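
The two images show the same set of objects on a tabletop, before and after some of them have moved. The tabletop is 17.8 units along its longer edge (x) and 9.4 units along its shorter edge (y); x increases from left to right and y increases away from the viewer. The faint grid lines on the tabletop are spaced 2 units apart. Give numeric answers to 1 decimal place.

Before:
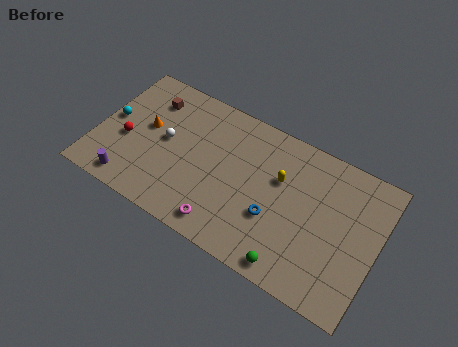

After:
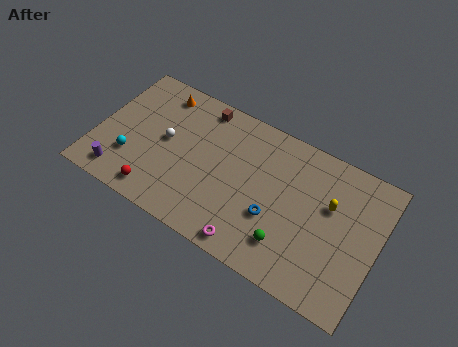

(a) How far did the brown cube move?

3.4

The brown cube moved from about (2.9, 7.3) to (6.1, 8.3), a distance of √(3.2² + 1.0²) ≈ 3.4.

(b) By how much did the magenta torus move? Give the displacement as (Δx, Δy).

(1.8, -0.3)

The magenta torus started near (8.6, 1.3) and ended near (10.4, 1.0).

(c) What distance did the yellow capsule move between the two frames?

3.2

The yellow capsule was near (11.5, 6.0) before and (14.7, 5.9) after, so it travelled √(3.2² + 0.1²) ≈ 3.2 units.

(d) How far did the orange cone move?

2.7

The orange cone was near (3.0, 5.3) before and (3.4, 8.0) after, so it travelled √(0.4² + 2.7²) ≈ 2.7 units.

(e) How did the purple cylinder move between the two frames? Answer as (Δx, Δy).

(-0.7, 0.2)

The purple cylinder was at about (2.6, 1.2) and moved to about (1.9, 1.4).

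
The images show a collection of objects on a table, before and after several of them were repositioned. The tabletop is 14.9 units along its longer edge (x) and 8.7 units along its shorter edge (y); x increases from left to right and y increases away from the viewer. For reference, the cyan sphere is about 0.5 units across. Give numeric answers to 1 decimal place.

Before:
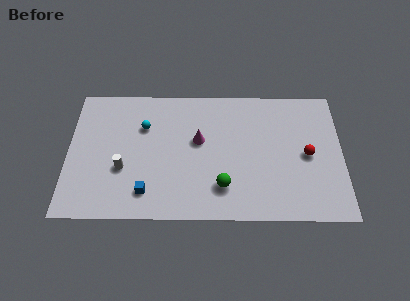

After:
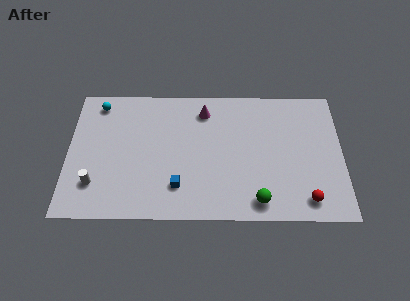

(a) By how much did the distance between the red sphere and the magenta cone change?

+2.0

The distance was about 6.0 in the first image and 8.0 in the second, so they moved 2.0 units further apart.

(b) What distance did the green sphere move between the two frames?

2.1

The green sphere was near (8.4, 2.1) before and (10.3, 1.2) after, so it travelled √(1.9² + 0.9²) ≈ 2.1 units.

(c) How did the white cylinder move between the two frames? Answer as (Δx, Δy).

(-1.5, -1.0)

From the two frames, the white cylinder sits at roughly (3.0, 3.2) before and (1.5, 2.2) after.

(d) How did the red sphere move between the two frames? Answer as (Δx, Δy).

(-0.1, -2.9)

The red sphere started near (13.0, 4.2) and ended near (12.9, 1.3).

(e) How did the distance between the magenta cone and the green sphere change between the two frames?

+3.3

The distance was about 3.3 in the first image and 6.6 in the second, so they moved 3.3 units further apart.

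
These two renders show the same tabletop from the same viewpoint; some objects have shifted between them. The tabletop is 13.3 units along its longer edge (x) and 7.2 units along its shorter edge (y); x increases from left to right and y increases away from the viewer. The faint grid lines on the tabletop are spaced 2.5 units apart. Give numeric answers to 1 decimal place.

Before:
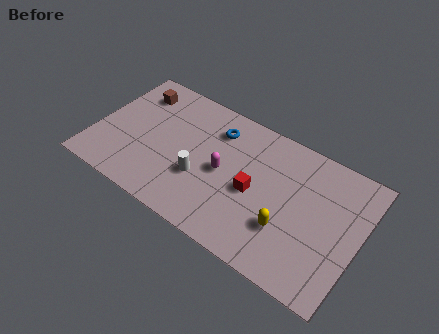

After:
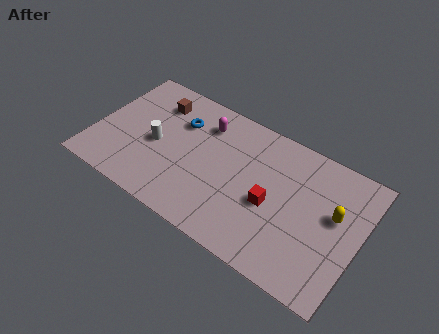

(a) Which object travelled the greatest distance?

the yellow capsule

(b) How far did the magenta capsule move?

2.5

The magenta capsule moved from about (6.5, 3.5) to (5.2, 5.6), a distance of √(1.3² + 2.1²) ≈ 2.5.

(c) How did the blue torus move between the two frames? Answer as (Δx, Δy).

(-1.8, -0.5)

From the two frames, the blue torus sits at roughly (5.8, 5.6) before and (4.0, 5.1) after.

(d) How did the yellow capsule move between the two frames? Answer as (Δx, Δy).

(2.1, 1.9)

The yellow capsule was at about (9.9, 2.3) and moved to about (12.0, 4.2).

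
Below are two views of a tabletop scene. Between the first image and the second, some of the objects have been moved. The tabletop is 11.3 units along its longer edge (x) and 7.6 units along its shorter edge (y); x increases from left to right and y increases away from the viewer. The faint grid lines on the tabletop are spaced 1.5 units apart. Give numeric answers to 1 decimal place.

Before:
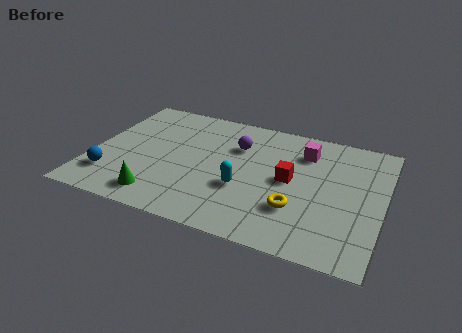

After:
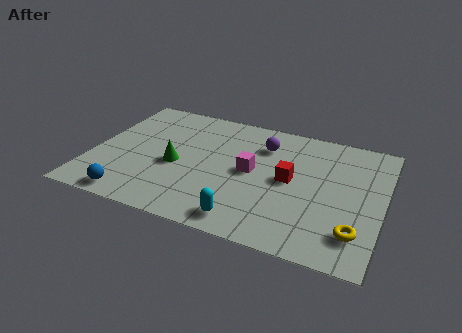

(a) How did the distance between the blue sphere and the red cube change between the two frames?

-0.5

Before: roughly 7.1 units apart; after: 6.6. That's 0.5 units closer together.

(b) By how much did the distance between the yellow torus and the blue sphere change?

+1.3

They were about 7.2 units apart before and 8.5 after — 1.3 units further apart.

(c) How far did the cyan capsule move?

1.8

From (6.0, 2.8) to (6.3, 1.0), the cyan capsule covered √(0.3² + 1.8²) ≈ 1.8 units.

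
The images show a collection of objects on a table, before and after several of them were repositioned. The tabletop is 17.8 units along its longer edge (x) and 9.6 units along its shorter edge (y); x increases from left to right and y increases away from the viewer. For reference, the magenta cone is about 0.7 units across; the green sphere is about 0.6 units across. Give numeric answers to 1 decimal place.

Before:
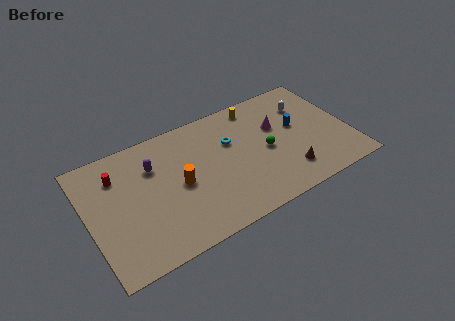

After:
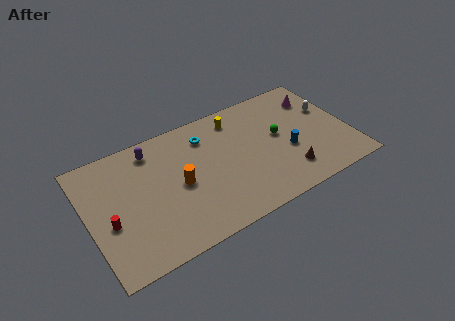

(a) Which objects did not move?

the brown cone and the orange cylinder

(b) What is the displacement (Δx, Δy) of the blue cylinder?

(-0.9, -1.7)

From the two frames, the blue cylinder sits at roughly (14.4, 5.5) before and (13.5, 3.8) after.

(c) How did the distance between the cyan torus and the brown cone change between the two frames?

+2.0

They were about 5.3 units apart before and 7.3 after — 2.0 units further apart.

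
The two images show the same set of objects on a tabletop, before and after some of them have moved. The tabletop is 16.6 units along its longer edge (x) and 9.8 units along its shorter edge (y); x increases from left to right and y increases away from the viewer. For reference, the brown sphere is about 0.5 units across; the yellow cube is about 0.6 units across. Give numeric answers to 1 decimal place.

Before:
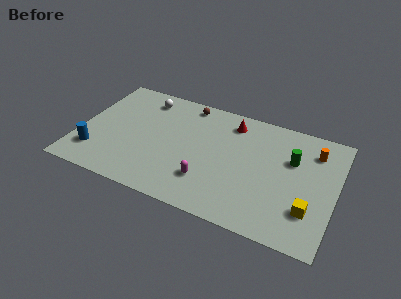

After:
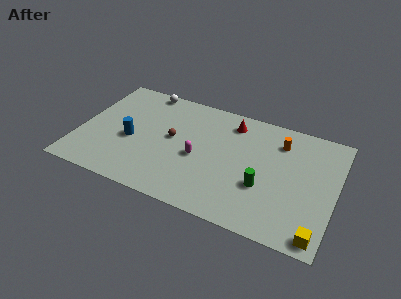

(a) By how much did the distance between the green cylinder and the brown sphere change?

-1.1

They were about 7.5 units apart before and 6.4 after — 1.1 units closer together.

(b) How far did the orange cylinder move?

2.2

The orange cylinder was near (15.0, 7.6) before and (12.8, 7.6) after, so it travelled √(2.2² + 0.0²) ≈ 2.2 units.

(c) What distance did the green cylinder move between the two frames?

3.3

The green cylinder moved from about (13.7, 6.4) to (12.1, 3.5), a distance of √(1.6² + 2.9²) ≈ 3.3.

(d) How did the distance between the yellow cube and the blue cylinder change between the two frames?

-1.0

Before: roughly 13.8 units apart; after: 12.8. That's 1.0 units closer together.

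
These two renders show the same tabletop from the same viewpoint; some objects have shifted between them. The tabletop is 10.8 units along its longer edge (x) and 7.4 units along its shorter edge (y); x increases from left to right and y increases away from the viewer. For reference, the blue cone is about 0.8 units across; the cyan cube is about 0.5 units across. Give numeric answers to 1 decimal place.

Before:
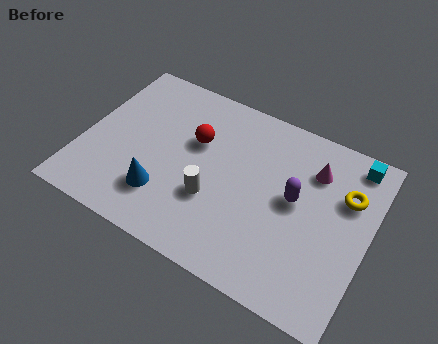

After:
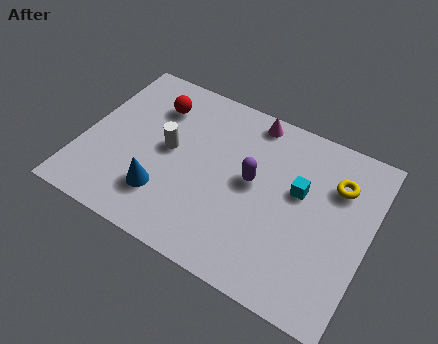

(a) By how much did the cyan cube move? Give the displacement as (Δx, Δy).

(-1.8, -2.1)

The cyan cube was at about (9.9, 6.5) and moved to about (8.1, 4.4).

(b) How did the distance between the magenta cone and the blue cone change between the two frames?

-0.9

The distance was about 6.3 in the first image and 5.4 in the second, so they moved 0.9 units closer together.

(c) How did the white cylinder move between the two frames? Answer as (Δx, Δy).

(-1.9, 1.3)

From the two frames, the white cylinder sits at roughly (5.1, 2.6) before and (3.2, 3.9) after.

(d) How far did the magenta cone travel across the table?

2.7

The magenta cone moved from about (8.5, 5.5) to (6.0, 6.6), a distance of √(2.5² + 1.1²) ≈ 2.7.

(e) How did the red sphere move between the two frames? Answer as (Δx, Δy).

(-1.7, 0.9)

The red sphere started near (4.1, 4.7) and ended near (2.4, 5.6).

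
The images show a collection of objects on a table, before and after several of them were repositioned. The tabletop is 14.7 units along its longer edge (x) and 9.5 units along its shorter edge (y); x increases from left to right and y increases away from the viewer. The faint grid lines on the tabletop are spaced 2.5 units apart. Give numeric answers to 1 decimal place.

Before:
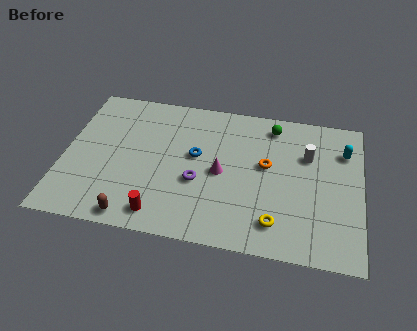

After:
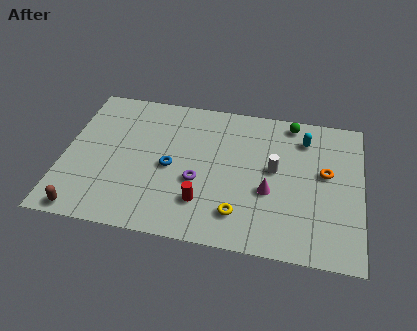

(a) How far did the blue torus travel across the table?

1.6

The blue torus moved from about (6.5, 5.4) to (5.3, 4.4), a distance of √(1.2² + 1.0²) ≈ 1.6.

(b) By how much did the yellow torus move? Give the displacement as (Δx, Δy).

(-1.8, 0.2)

The yellow torus was at about (10.6, 1.8) and moved to about (8.8, 2.0).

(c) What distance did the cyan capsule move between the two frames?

2.1

The cyan capsule was near (13.8, 7.0) before and (11.8, 7.5) after, so it travelled √(2.0² + 0.5²) ≈ 2.1 units.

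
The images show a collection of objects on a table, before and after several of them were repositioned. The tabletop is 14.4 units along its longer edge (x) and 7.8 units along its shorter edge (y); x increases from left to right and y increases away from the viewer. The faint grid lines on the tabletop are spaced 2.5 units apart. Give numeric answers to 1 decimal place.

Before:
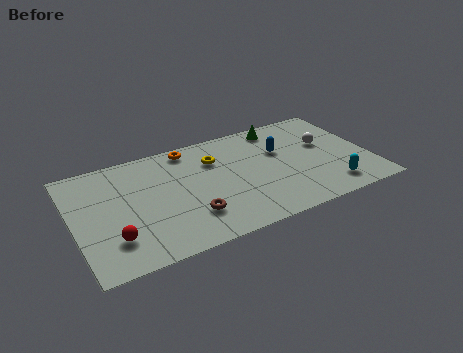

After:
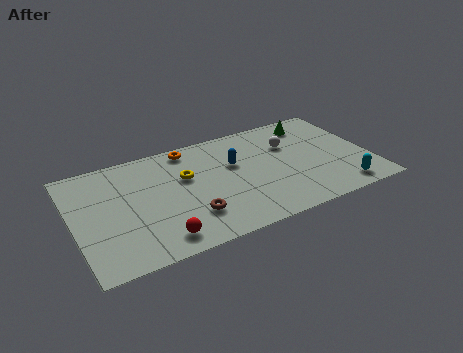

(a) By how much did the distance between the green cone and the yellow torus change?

+3.1

They were about 3.6 units apart before and 6.7 after — 3.1 units further apart.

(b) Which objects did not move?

the orange torus and the brown torus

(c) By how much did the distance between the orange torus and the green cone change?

+1.6

Before: roughly 4.5 units apart; after: 6.1. That's 1.6 units further apart.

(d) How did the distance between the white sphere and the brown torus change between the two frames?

-1.3

They were about 7.5 units apart before and 6.2 after — 1.3 units closer together.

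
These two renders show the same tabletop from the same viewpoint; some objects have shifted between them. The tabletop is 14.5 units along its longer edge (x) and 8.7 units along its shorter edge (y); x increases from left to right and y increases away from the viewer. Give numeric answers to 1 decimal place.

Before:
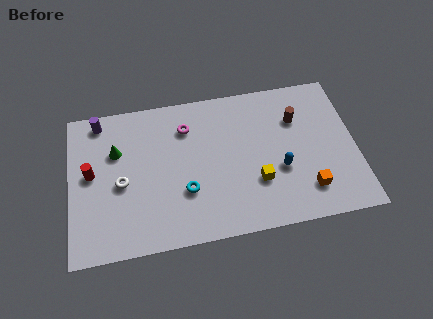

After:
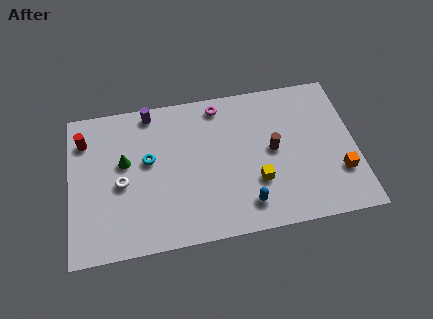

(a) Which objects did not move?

the yellow cube and the white torus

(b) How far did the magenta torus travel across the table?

2.0

The magenta torus moved from about (6.0, 6.6) to (7.7, 7.6), a distance of √(1.7² + 1.0²) ≈ 2.0.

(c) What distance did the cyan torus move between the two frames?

2.8

The cyan torus was near (5.8, 2.9) before and (4.0, 5.0) after, so it travelled √(1.8² + 2.1²) ≈ 2.8 units.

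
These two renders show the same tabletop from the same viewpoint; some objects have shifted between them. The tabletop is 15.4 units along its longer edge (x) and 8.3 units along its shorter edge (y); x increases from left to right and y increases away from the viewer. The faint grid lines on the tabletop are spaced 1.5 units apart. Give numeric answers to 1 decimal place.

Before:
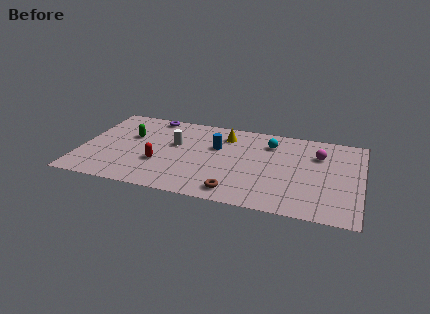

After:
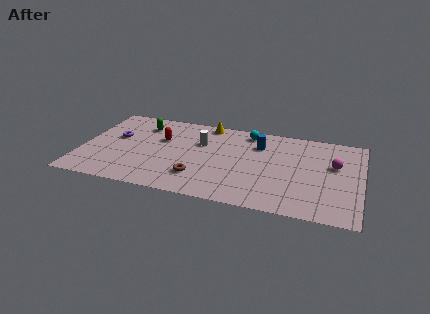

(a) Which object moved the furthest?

the purple torus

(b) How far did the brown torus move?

2.3

The brown torus was near (8.7, 1.2) before and (6.6, 2.1) after, so it travelled √(2.1² + 0.9²) ≈ 2.3 units.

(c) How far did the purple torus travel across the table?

3.2

The purple torus moved from about (3.6, 7.5) to (1.8, 4.9), a distance of √(1.8² + 2.6²) ≈ 3.2.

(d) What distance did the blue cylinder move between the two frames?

2.4

The blue cylinder was near (7.4, 5.3) before and (9.7, 6.1) after, so it travelled √(2.3² + 0.8²) ≈ 2.4 units.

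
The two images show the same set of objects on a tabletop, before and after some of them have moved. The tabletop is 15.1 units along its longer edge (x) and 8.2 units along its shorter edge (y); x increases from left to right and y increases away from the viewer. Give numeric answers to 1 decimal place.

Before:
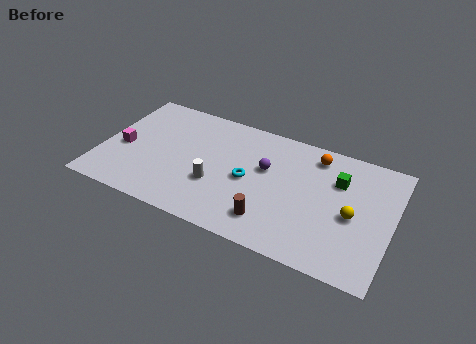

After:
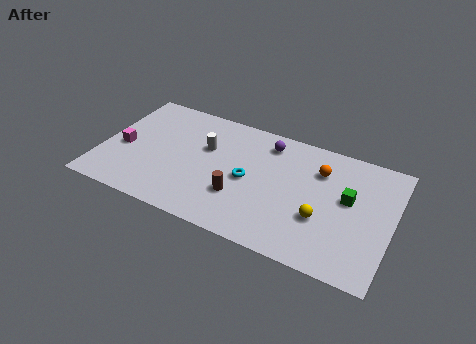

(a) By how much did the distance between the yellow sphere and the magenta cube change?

-1.5

The distance was about 12.0 in the first image and 10.5 in the second, so they moved 1.5 units closer together.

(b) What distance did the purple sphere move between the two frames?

1.8

The purple sphere moved from about (8.5, 5.0) to (8.4, 6.8), a distance of √(0.1² + 1.8²) ≈ 1.8.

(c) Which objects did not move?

the magenta cube and the cyan torus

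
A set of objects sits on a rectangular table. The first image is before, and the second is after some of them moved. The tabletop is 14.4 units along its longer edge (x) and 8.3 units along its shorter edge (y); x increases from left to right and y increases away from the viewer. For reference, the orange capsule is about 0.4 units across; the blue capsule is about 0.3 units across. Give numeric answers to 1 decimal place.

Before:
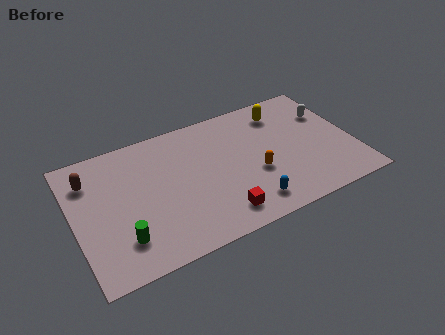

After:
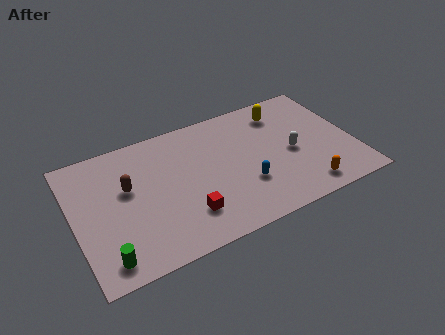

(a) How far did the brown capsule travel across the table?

2.2

The brown capsule moved from about (1.0, 6.3) to (2.8, 5.0), a distance of √(1.8² + 1.3²) ≈ 2.2.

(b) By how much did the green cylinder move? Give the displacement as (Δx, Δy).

(-0.9, -0.8)

The green cylinder was at about (2.2, 2.0) and moved to about (1.3, 1.2).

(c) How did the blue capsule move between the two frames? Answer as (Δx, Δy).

(0.0, 1.3)

The blue capsule was at about (8.6, 1.4) and moved to about (8.6, 2.7).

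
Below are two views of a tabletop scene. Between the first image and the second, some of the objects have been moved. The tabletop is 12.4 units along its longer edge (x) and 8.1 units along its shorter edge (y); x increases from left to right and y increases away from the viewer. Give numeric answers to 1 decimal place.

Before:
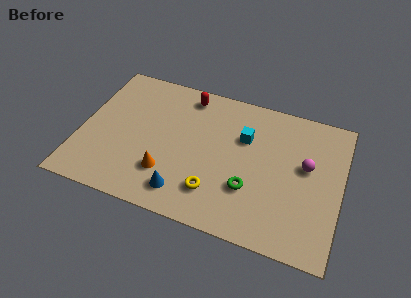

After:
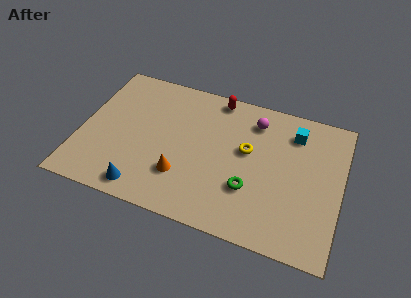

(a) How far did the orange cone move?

0.7

The orange cone was near (4.3, 2.2) before and (5.0, 2.3) after, so it travelled √(0.7² + 0.1²) ≈ 0.7 units.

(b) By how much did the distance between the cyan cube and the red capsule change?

+0.6

Before: roughly 3.3 units apart; after: 3.9. That's 0.6 units further apart.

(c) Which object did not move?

the green torus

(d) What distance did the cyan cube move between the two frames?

2.5

From (7.7, 5.4) to (10.0, 6.4), the cyan cube covered √(2.3² + 1.0²) ≈ 2.5 units.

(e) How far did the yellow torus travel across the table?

3.1

The yellow torus moved from about (6.6, 1.9) to (7.9, 4.7), a distance of √(1.3² + 2.8²) ≈ 3.1.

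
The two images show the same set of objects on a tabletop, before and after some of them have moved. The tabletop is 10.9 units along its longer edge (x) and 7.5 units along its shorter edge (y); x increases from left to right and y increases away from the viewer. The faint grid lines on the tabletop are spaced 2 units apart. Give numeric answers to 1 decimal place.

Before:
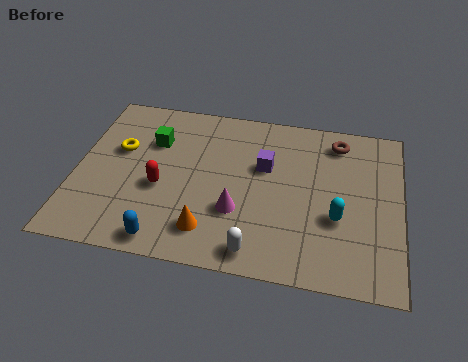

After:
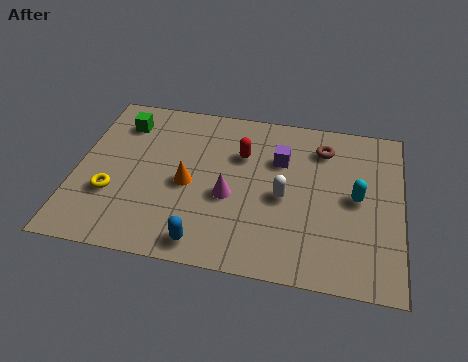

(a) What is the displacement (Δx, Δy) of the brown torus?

(-0.5, -0.4)

The brown torus was at about (8.7, 6.3) and moved to about (8.2, 5.9).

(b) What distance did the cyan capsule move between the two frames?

1.2

From (8.8, 2.8) to (9.4, 3.8), the cyan capsule covered √(0.6² + 1.0²) ≈ 1.2 units.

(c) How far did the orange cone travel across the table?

2.1

The orange cone was near (4.6, 1.5) before and (3.8, 3.4) after, so it travelled √(0.8² + 1.9²) ≈ 2.1 units.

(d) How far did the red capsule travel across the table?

3.3

The red capsule moved from about (2.9, 3.1) to (5.5, 5.1), a distance of √(2.6² + 2.0²) ≈ 3.3.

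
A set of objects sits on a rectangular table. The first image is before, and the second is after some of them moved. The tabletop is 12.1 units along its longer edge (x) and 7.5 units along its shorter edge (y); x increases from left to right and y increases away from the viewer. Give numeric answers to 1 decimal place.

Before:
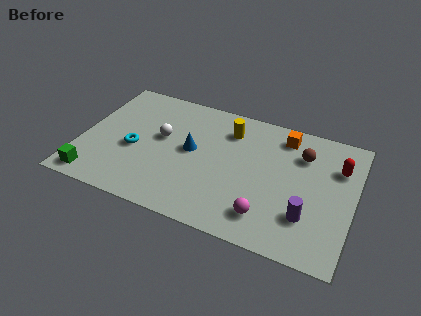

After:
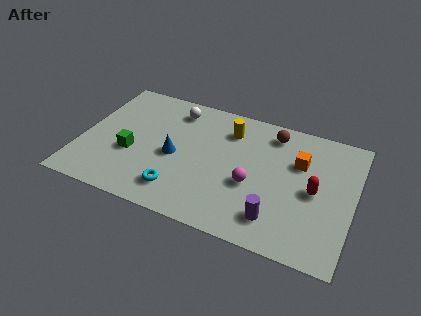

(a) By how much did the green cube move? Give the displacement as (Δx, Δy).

(1.4, 2.0)

The green cube was at about (0.9, 0.9) and moved to about (2.3, 2.9).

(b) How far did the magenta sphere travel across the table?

1.7

The magenta sphere moved from about (8.5, 1.5) to (7.7, 3.0), a distance of √(0.8² + 1.5²) ≈ 1.7.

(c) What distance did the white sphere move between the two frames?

1.9

The white sphere moved from about (3.5, 4.3) to (3.9, 6.2), a distance of √(0.4² + 1.9²) ≈ 1.9.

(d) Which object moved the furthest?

the cyan torus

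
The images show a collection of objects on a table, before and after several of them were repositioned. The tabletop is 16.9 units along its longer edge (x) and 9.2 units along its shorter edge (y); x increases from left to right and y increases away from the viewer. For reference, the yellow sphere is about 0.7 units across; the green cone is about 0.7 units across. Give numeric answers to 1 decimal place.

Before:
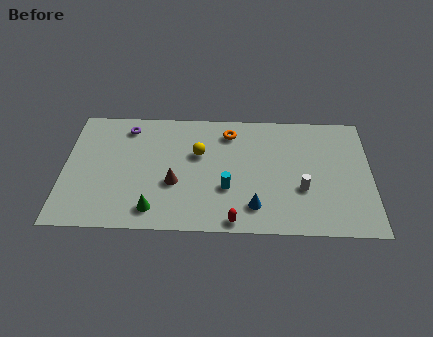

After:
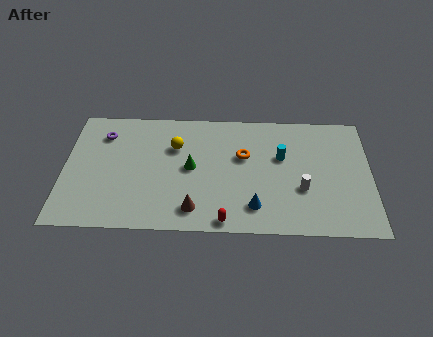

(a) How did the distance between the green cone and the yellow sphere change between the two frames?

-3.1

Before: roughly 4.9 units apart; after: 1.8. That's 3.1 units closer together.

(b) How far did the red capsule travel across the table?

0.5

The red capsule was near (9.4, 0.8) before and (8.9, 0.8) after, so it travelled √(0.5² + 0.0²) ≈ 0.5 units.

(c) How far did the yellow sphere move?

1.4

The yellow sphere moved from about (7.4, 5.8) to (6.1, 6.3), a distance of √(1.3² + 0.5²) ≈ 1.4.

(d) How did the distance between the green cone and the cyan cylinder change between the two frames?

+0.8

They were about 4.3 units apart before and 5.1 after — 0.8 units further apart.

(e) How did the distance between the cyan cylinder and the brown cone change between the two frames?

+3.4

They were about 2.9 units apart before and 6.3 after — 3.4 units further apart.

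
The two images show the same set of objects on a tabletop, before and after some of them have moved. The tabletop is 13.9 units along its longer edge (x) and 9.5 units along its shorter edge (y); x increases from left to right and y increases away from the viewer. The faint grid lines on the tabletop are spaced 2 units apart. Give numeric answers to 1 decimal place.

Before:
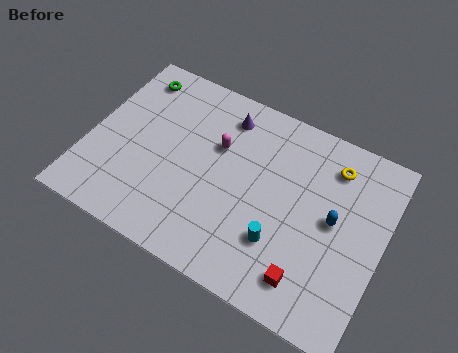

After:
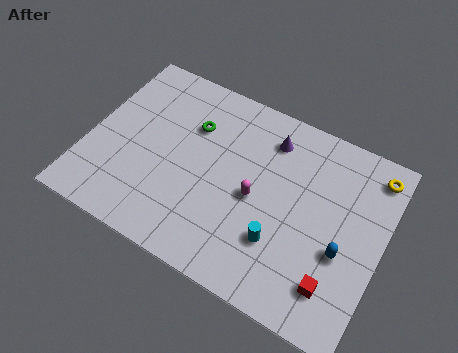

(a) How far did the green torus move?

3.4

The green torus was near (1.5, 8.0) before and (4.6, 6.6) after, so it travelled √(3.1² + 1.4²) ≈ 3.4 units.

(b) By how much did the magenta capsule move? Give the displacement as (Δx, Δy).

(2.1, -1.7)

The magenta capsule was at about (5.9, 6.1) and moved to about (8.0, 4.4).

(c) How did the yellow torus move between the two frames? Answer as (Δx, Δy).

(1.9, 0.5)

From the two frames, the yellow torus sits at roughly (11.2, 7.6) before and (13.1, 8.1) after.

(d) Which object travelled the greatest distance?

the green torus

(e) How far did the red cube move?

1.2

The red cube moved from about (10.9, 1.7) to (12.1, 2.0), a distance of √(1.2² + 0.3²) ≈ 1.2.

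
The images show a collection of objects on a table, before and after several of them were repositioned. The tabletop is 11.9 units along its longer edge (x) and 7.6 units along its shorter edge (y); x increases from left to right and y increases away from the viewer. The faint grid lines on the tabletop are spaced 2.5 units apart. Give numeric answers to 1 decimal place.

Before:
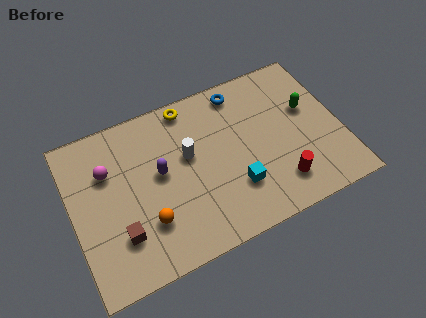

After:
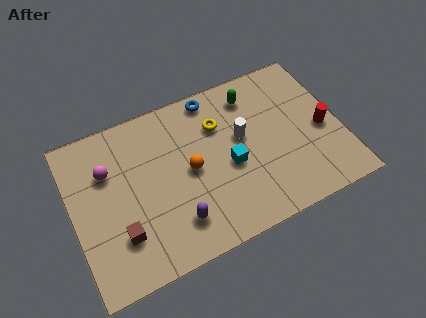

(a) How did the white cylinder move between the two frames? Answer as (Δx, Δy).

(2.4, -0.1)

The white cylinder started near (5.2, 4.5) and ended near (7.6, 4.4).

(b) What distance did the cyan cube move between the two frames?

1.1

The cyan cube moved from about (7.0, 2.2) to (6.9, 3.3), a distance of √(0.1² + 1.1²) ≈ 1.1.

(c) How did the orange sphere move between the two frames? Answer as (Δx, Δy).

(2.1, 1.6)

The orange sphere started near (3.1, 2.2) and ended near (5.2, 3.8).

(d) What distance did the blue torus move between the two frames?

1.2

From (7.8, 6.6) to (6.6, 6.8), the blue torus covered √(1.2² + 0.2²) ≈ 1.2 units.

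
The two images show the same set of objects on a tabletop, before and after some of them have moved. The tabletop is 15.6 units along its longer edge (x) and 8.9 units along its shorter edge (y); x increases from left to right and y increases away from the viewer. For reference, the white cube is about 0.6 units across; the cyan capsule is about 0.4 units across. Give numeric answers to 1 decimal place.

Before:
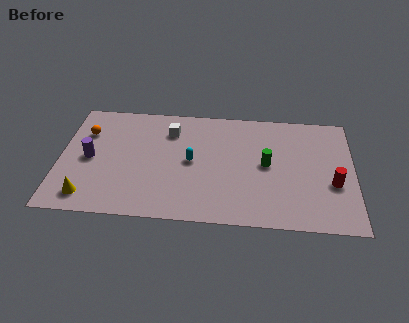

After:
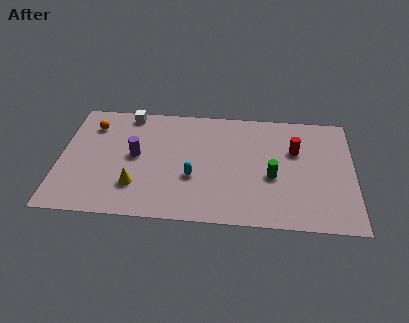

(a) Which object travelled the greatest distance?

the red cylinder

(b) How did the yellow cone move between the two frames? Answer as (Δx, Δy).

(2.5, 1.0)

The yellow cone started near (1.6, 1.4) and ended near (4.1, 2.4).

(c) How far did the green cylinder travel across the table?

0.9

The green cylinder moved from about (11.0, 4.6) to (11.3, 3.7), a distance of √(0.3² + 0.9²) ≈ 0.9.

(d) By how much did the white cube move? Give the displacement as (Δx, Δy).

(-2.3, 1.2)

From the two frames, the white cube sits at roughly (5.8, 6.8) before and (3.5, 8.0) after.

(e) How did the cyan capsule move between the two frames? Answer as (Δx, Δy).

(0.1, -1.2)

The cyan capsule started near (7.0, 4.5) and ended near (7.1, 3.3).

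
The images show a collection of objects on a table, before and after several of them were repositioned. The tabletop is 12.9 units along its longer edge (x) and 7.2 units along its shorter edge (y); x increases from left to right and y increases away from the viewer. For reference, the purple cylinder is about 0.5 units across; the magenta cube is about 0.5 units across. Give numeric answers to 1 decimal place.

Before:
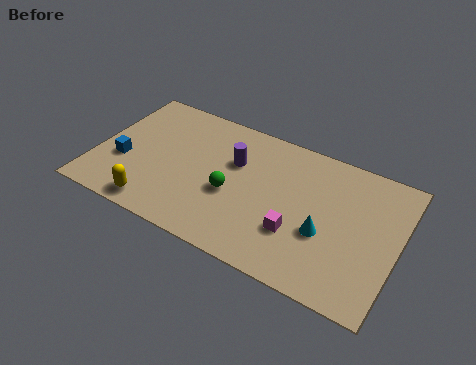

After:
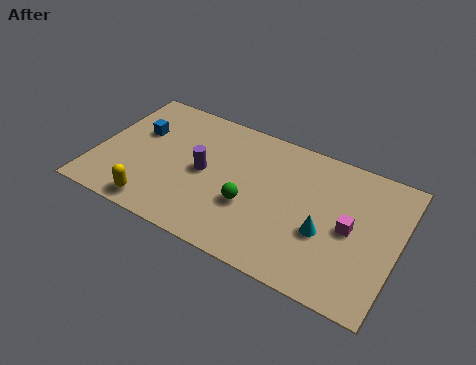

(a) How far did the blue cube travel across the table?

1.9

The blue cube was near (1.2, 2.7) before and (1.6, 4.6) after, so it travelled √(0.4² + 1.9²) ≈ 1.9 units.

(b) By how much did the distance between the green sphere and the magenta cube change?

+1.3

They were about 3.0 units apart before and 4.3 after — 1.3 units further apart.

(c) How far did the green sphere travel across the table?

0.9

The green sphere was near (5.9, 3.0) before and (6.7, 2.7) after, so it travelled √(0.8² + 0.3²) ≈ 0.9 units.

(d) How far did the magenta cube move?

2.4

From (8.8, 2.3) to (10.9, 3.5), the magenta cube covered √(2.1² + 1.2²) ≈ 2.4 units.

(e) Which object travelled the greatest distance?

the magenta cube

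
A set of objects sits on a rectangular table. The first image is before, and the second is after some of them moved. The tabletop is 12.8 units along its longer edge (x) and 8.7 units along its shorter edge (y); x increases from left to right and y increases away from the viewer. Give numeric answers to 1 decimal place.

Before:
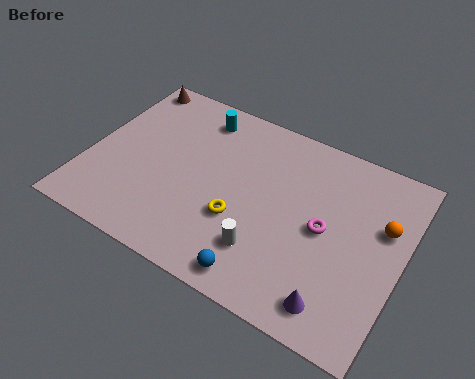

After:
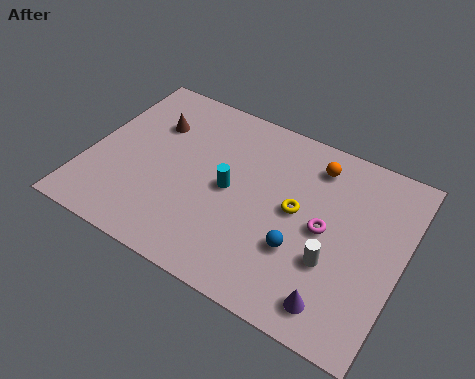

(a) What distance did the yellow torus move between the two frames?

2.6

The yellow torus was near (6.4, 3.1) before and (8.5, 4.6) after, so it travelled √(2.1² + 1.5²) ≈ 2.6 units.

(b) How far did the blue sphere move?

2.3

The blue sphere moved from about (7.6, 1.0) to (8.9, 2.9), a distance of √(1.3² + 1.9²) ≈ 2.3.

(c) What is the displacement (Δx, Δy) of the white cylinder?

(2.6, 0.8)

The white cylinder started near (7.6, 2.2) and ended near (10.2, 3.0).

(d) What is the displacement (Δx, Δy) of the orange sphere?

(-3.0, 1.6)

The orange sphere was at about (11.9, 5.5) and moved to about (8.9, 7.1).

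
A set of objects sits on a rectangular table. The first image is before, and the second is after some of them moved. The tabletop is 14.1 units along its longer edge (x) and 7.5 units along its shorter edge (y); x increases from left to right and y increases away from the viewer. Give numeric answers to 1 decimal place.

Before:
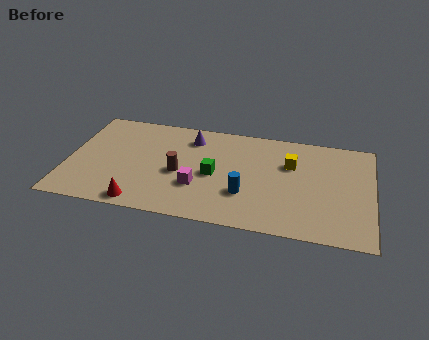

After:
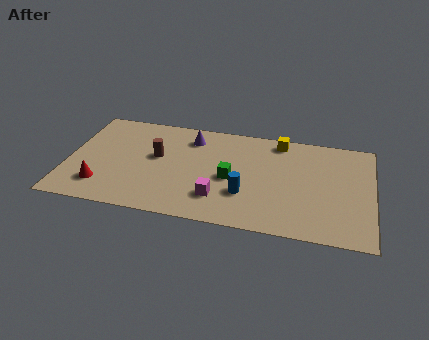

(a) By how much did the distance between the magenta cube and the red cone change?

+2.4

The distance was about 3.0 in the first image and 5.4 in the second, so they moved 2.4 units further apart.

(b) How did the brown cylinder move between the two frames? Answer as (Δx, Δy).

(-1.1, 1.0)

The brown cylinder was at about (5.2, 3.3) and moved to about (4.1, 4.3).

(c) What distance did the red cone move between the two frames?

2.1

The red cone was near (3.6, 0.8) before and (1.7, 1.7) after, so it travelled √(1.9² + 0.9²) ≈ 2.1 units.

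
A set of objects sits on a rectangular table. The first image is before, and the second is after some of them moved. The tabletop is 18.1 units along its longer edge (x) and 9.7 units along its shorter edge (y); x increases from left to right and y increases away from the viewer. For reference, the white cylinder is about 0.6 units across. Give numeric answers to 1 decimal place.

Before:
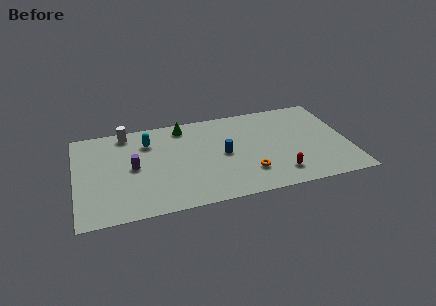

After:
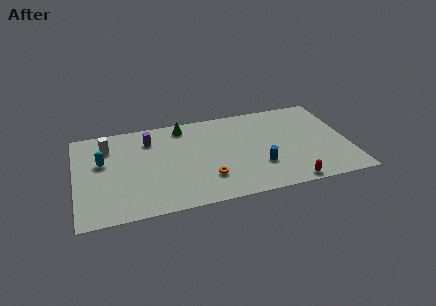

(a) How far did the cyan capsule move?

3.4

The cyan capsule was near (4.9, 7.3) before and (1.8, 5.9) after, so it travelled √(3.1² + 1.4²) ≈ 3.4 units.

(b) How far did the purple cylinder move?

2.9

From (3.8, 4.9) to (5.0, 7.5), the purple cylinder covered √(1.2² + 2.6²) ≈ 2.9 units.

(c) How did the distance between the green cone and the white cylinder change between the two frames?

+1.4

The distance was about 3.8 in the first image and 5.2 in the second, so they moved 1.4 units further apart.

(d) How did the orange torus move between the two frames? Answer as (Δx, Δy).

(-2.7, 0.1)

The orange torus was at about (11.3, 2.5) and moved to about (8.6, 2.6).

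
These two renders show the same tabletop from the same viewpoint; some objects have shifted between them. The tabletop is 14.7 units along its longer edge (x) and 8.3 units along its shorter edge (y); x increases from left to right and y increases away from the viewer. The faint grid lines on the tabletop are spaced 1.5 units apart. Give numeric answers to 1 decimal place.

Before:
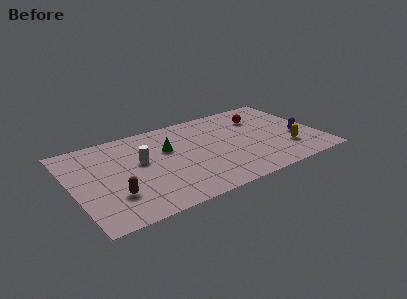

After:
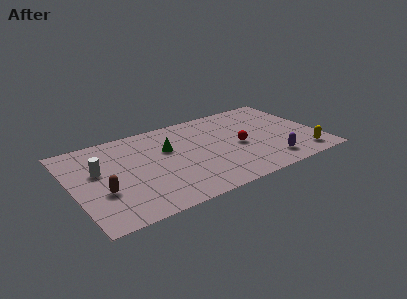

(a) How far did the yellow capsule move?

1.3

From (12.6, 2.3) to (13.4, 1.3), the yellow capsule covered √(0.8² + 1.0²) ≈ 1.3 units.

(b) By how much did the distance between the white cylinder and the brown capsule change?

-1.1

They were about 3.1 units apart before and 2.0 after — 1.1 units closer together.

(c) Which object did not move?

the green cone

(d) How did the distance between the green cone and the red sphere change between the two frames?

-1.5

The distance was about 5.9 in the first image and 4.4 in the second, so they moved 1.5 units closer together.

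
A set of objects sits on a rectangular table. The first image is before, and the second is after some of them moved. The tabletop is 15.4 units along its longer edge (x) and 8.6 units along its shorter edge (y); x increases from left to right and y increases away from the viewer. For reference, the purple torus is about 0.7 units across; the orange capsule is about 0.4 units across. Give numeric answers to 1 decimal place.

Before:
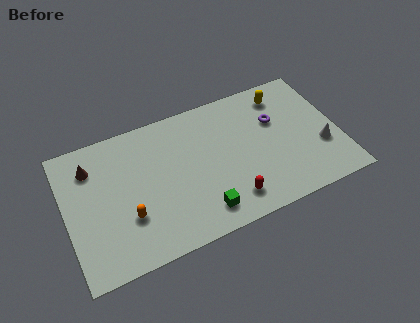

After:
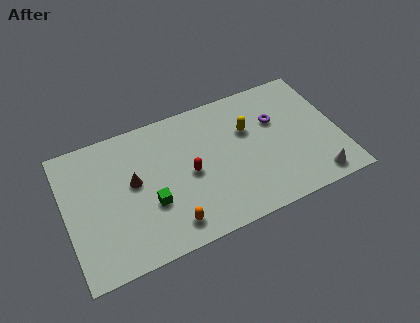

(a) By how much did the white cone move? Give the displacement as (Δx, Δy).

(-0.6, -1.9)

The white cone was at about (14.3, 3.0) and moved to about (13.7, 1.1).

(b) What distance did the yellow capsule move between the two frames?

2.7

From (12.6, 7.1) to (10.4, 5.6), the yellow capsule covered √(2.2² + 1.5²) ≈ 2.7 units.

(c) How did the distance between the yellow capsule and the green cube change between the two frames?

-1.4

Before: roughly 7.7 units apart; after: 6.3. That's 1.4 units closer together.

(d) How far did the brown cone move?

2.8

From (1.6, 6.6) to (3.8, 4.8), the brown cone covered √(2.2² + 1.8²) ≈ 2.8 units.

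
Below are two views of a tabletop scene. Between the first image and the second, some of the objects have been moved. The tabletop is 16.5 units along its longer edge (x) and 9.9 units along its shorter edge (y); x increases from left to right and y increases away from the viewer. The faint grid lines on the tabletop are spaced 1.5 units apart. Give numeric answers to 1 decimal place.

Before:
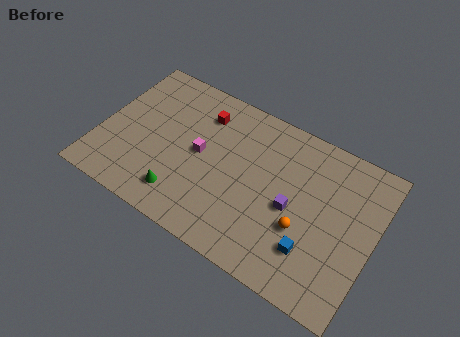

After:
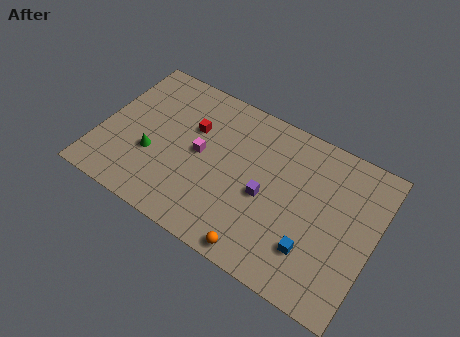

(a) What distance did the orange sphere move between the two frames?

3.5

The orange sphere moved from about (12.5, 3.6) to (10.3, 0.9), a distance of √(2.2² + 2.7²) ≈ 3.5.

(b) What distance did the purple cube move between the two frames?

1.6

The purple cube was near (11.7, 4.5) before and (10.1, 4.4) after, so it travelled √(1.6² + 0.1²) ≈ 1.6 units.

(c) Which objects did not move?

the magenta cube and the blue cube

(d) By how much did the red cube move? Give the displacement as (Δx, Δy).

(-0.4, -1.2)

From the two frames, the red cube sits at roughly (5.7, 7.7) before and (5.3, 6.5) after.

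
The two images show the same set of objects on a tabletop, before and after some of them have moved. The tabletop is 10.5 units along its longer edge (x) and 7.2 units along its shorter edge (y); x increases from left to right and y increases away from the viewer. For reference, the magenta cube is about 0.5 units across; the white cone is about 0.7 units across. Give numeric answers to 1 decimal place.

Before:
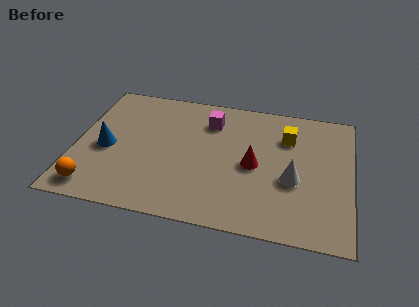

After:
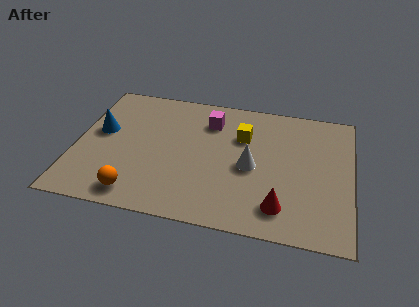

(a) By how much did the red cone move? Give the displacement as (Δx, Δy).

(1.1, -2.0)

From the two frames, the red cone sits at roughly (6.8, 3.4) before and (7.9, 1.4) after.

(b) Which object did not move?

the magenta cube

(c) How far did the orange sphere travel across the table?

1.6

The orange sphere moved from about (0.9, 1.0) to (2.5, 1.0), a distance of √(1.6² + 0.0²) ≈ 1.6.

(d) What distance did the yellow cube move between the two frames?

1.7

The yellow cube was near (8.0, 5.2) before and (6.3, 4.9) after, so it travelled √(1.7² + 0.3²) ≈ 1.7 units.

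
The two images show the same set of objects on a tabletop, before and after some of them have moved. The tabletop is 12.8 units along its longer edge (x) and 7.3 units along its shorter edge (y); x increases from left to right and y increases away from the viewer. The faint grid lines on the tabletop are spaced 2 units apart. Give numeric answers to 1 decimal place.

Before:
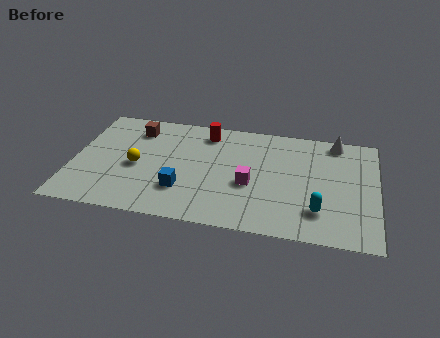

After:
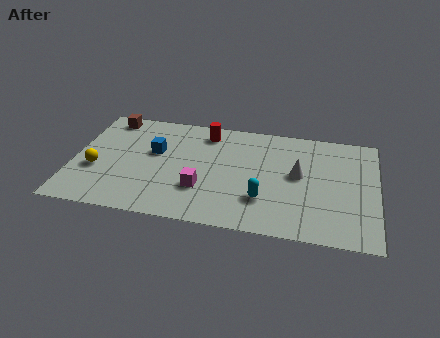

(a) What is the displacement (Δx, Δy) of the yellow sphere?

(-1.7, -0.5)

The yellow sphere started near (2.7, 3.3) and ended near (1.0, 2.8).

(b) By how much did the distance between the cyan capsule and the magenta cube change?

-0.5

Before: roughly 3.1 units apart; after: 2.6. That's 0.5 units closer together.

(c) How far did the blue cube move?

2.6

The blue cube moved from about (4.7, 2.1) to (3.4, 4.4), a distance of √(1.3² + 2.3²) ≈ 2.6.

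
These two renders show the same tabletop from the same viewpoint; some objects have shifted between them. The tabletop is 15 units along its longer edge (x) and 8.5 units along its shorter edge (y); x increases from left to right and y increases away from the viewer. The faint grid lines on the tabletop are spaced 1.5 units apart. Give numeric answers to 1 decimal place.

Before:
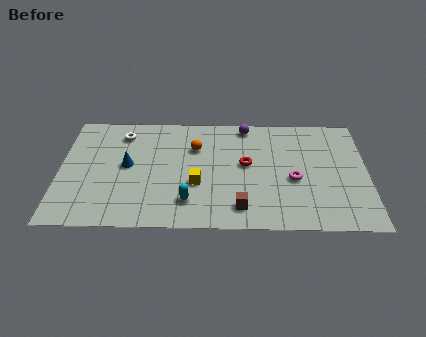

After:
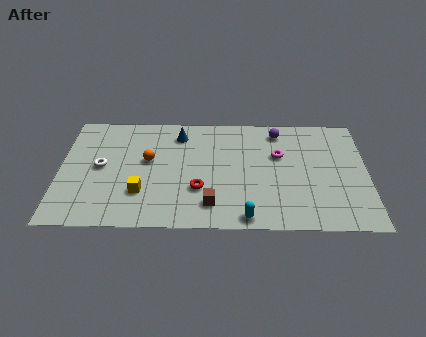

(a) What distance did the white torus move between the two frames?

2.7

From (3.0, 6.9) to (2.0, 4.4), the white torus covered √(1.0² + 2.5²) ≈ 2.7 units.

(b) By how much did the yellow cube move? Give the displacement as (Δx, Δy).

(-2.7, -0.7)

The yellow cube started near (6.7, 3.2) and ended near (4.0, 2.5).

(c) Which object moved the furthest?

the blue cone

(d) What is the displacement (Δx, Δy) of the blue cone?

(2.5, 2.4)

The blue cone started near (3.3, 4.5) and ended near (5.8, 6.9).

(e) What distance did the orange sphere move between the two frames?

2.5

From (6.6, 5.9) to (4.3, 4.9), the orange sphere covered √(2.3² + 1.0²) ≈ 2.5 units.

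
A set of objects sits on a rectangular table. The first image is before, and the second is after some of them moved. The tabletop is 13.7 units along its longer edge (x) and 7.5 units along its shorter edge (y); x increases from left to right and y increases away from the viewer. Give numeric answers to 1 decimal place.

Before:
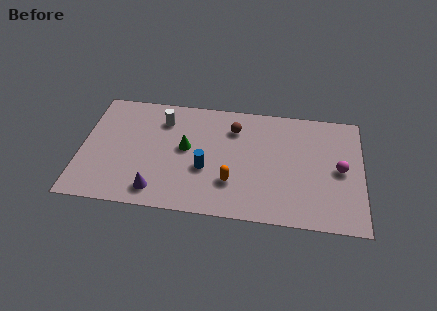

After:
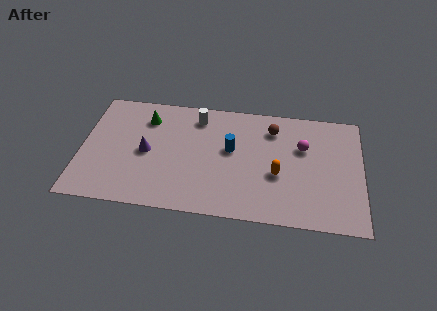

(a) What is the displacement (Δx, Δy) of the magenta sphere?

(-1.8, 1.2)

The magenta sphere was at about (12.6, 3.7) and moved to about (10.8, 4.9).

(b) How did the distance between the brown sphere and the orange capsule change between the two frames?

-0.6

The distance was about 3.5 in the first image and 2.9 in the second, so they moved 0.6 units closer together.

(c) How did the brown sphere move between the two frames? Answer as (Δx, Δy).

(1.9, 0.2)

From the two frames, the brown sphere sits at roughly (7.4, 5.7) before and (9.3, 5.9) after.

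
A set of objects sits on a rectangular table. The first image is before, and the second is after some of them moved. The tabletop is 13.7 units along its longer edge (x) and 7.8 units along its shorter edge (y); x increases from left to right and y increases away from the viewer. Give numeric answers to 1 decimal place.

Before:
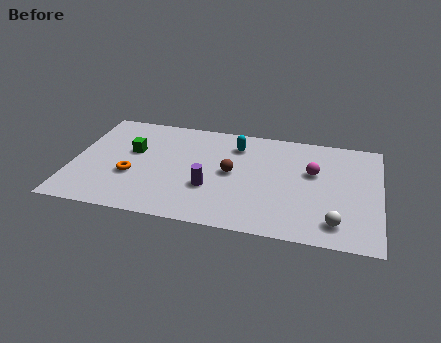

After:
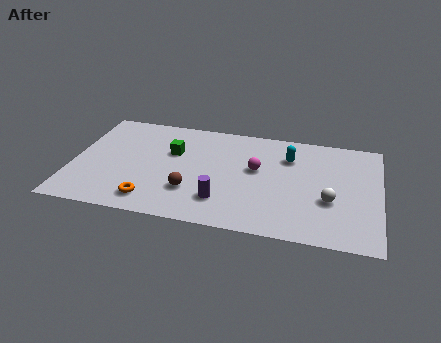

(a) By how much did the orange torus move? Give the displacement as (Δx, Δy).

(1.0, -1.6)

From the two frames, the orange torus sits at roughly (2.7, 2.9) before and (3.7, 1.3) after.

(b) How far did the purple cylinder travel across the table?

1.0

The purple cylinder moved from about (6.2, 2.7) to (6.8, 1.9), a distance of √(0.6² + 0.8²) ≈ 1.0.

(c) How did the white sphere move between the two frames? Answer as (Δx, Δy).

(-0.3, 1.5)

The white sphere was at about (11.8, 1.4) and moved to about (11.5, 2.9).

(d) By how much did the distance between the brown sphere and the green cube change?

-1.7

They were about 4.6 units apart before and 2.9 after — 1.7 units closer together.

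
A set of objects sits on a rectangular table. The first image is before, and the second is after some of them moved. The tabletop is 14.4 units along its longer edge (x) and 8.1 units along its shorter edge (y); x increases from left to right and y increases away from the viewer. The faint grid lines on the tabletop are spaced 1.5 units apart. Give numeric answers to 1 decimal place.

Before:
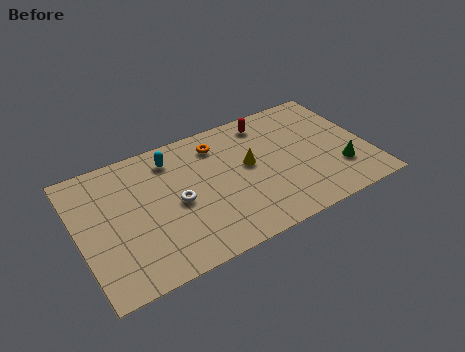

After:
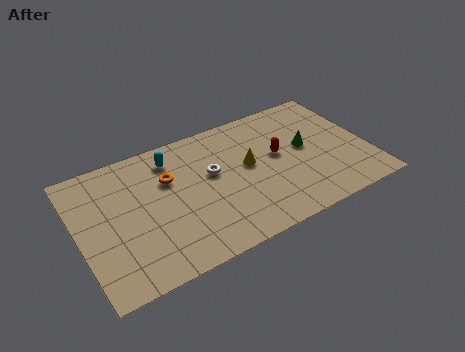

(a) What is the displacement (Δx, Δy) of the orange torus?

(-2.6, -1.1)

From the two frames, the orange torus sits at roughly (7.2, 6.5) before and (4.6, 5.4) after.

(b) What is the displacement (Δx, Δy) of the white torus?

(1.9, 1.0)

From the two frames, the white torus sits at roughly (4.8, 3.8) before and (6.7, 4.8) after.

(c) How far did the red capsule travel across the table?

2.4

The red capsule was near (9.8, 6.9) before and (10.0, 4.5) after, so it travelled √(0.2² + 2.4²) ≈ 2.4 units.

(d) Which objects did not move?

the yellow cone and the cyan capsule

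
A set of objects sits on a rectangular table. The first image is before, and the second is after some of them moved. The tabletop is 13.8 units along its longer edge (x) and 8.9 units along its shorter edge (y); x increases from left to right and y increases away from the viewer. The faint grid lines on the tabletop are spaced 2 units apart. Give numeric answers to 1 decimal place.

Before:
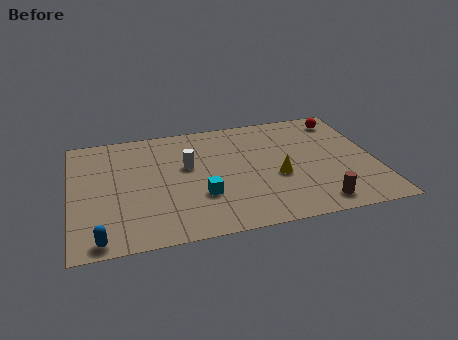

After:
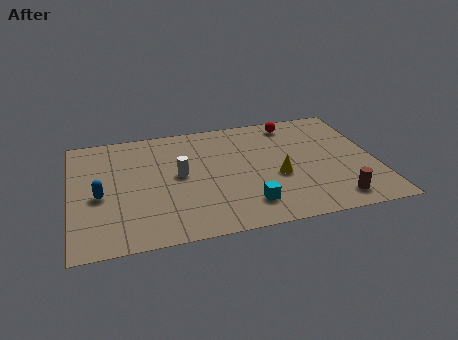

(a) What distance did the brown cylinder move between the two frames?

0.8

The brown cylinder was near (10.9, 1.2) before and (11.7, 1.3) after, so it travelled √(0.8² + 0.1²) ≈ 0.8 units.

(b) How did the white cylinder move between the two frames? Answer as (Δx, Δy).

(-0.4, -0.6)

The white cylinder started near (5.3, 5.3) and ended near (4.9, 4.7).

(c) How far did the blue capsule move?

3.1

The blue capsule moved from about (1.2, 0.8) to (1.3, 3.9), a distance of √(0.1² + 3.1²) ≈ 3.1.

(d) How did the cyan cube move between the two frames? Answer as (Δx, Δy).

(2.0, -1.1)

From the two frames, the cyan cube sits at roughly (5.8, 2.9) before and (7.8, 1.8) after.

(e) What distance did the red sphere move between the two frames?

2.3

The red sphere moved from about (12.6, 7.5) to (10.3, 7.7), a distance of √(2.3² + 0.2²) ≈ 2.3.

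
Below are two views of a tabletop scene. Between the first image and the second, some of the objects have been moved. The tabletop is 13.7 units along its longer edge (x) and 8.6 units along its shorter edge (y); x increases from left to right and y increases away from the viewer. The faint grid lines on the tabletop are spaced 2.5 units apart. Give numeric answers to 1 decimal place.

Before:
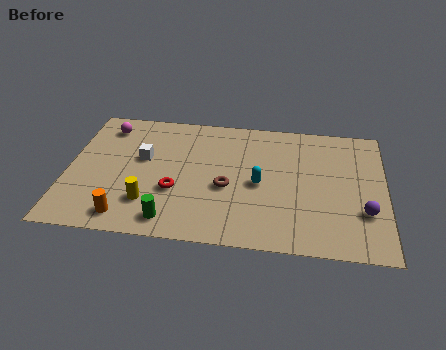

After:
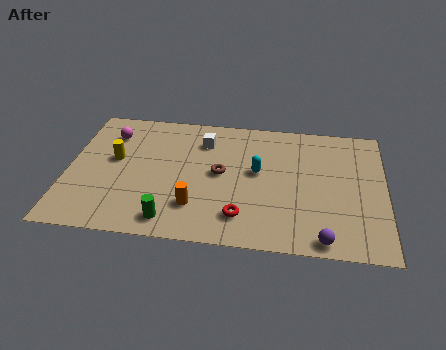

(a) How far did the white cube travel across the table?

3.0

The white cube moved from about (3.2, 5.1) to (5.8, 6.6), a distance of √(2.6² + 1.5²) ≈ 3.0.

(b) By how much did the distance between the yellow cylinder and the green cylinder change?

+3.1

Before: roughly 1.4 units apart; after: 4.5. That's 3.1 units further apart.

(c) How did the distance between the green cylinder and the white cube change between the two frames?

+1.4

Before: roughly 4.1 units apart; after: 5.5. That's 1.4 units further apart.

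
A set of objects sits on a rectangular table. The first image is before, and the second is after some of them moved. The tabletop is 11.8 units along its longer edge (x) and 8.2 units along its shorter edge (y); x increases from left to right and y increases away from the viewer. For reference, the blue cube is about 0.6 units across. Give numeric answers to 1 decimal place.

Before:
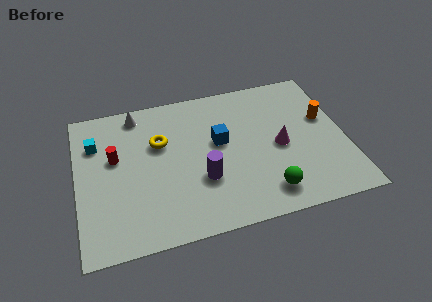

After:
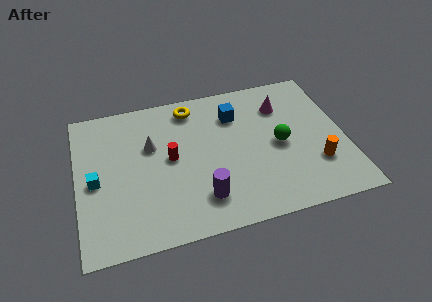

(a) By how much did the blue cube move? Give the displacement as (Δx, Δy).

(0.8, 1.4)

The blue cube was at about (6.3, 4.7) and moved to about (7.1, 6.1).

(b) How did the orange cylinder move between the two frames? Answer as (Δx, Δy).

(-0.6, -2.5)

The orange cylinder was at about (11.0, 4.9) and moved to about (10.4, 2.4).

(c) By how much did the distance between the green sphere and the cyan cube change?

-0.4

Before: roughly 8.5 units apart; after: 8.1. That's 0.4 units closer together.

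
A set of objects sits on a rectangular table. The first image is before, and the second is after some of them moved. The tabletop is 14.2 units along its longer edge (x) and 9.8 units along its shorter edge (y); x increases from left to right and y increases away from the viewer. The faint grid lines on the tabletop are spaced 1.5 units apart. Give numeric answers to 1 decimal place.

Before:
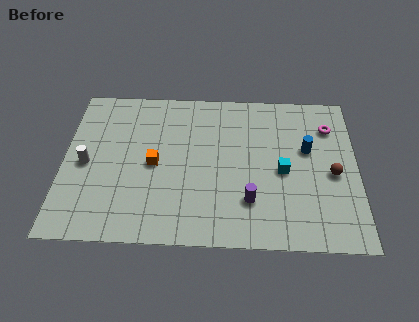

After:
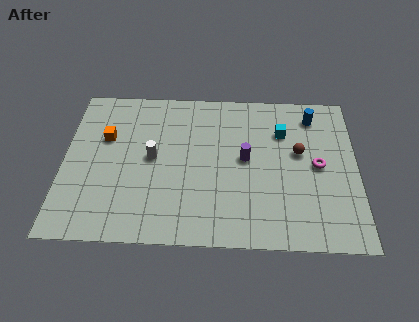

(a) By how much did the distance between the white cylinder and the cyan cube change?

-2.9

They were about 9.5 units apart before and 6.6 after — 2.9 units closer together.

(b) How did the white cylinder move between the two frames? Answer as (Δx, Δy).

(3.2, 0.5)

The white cylinder was at about (1.1, 4.6) and moved to about (4.3, 5.1).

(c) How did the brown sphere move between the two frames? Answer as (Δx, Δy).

(-1.6, 1.3)

From the two frames, the brown sphere sits at roughly (13.0, 4.4) before and (11.4, 5.7) after.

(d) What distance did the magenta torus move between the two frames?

2.6

The magenta torus moved from about (12.9, 7.4) to (12.3, 4.9), a distance of √(0.6² + 2.5²) ≈ 2.6.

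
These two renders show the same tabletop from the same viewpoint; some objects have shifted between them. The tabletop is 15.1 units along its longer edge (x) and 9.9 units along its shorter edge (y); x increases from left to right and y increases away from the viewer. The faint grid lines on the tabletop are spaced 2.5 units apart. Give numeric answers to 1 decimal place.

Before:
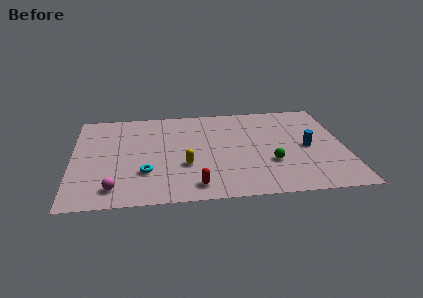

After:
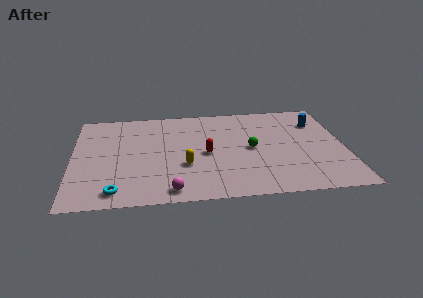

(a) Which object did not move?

the yellow capsule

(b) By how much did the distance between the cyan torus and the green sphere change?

+1.4

The distance was about 6.9 in the first image and 8.3 in the second, so they moved 1.4 units further apart.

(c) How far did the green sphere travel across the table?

1.9

From (10.9, 3.3) to (9.9, 4.9), the green sphere covered √(1.0² + 1.6²) ≈ 1.9 units.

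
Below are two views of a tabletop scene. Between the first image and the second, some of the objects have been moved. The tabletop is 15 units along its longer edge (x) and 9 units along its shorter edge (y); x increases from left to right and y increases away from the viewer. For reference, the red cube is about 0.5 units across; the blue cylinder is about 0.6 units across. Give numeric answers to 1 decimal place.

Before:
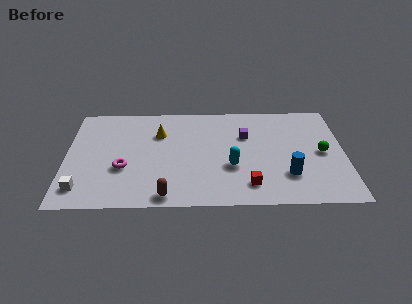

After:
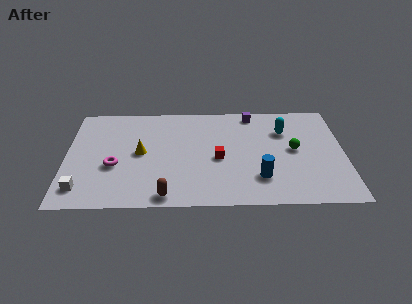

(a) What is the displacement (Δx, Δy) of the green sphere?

(-1.5, 0.3)

The green sphere was at about (13.8, 4.4) and moved to about (12.3, 4.7).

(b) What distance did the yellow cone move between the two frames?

2.0

The yellow cone moved from about (5.0, 6.3) to (4.0, 4.6), a distance of √(1.0² + 1.7²) ≈ 2.0.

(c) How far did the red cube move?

2.8

The red cube was near (9.8, 1.7) before and (8.2, 4.0) after, so it travelled √(1.6² + 2.3²) ≈ 2.8 units.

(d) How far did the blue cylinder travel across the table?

1.5

From (11.9, 2.5) to (10.4, 2.3), the blue cylinder covered √(1.5² + 0.2²) ≈ 1.5 units.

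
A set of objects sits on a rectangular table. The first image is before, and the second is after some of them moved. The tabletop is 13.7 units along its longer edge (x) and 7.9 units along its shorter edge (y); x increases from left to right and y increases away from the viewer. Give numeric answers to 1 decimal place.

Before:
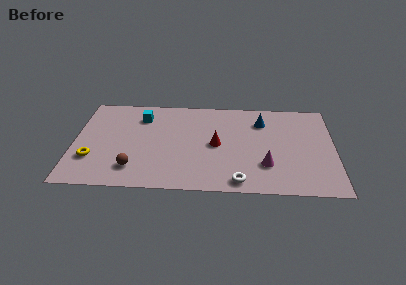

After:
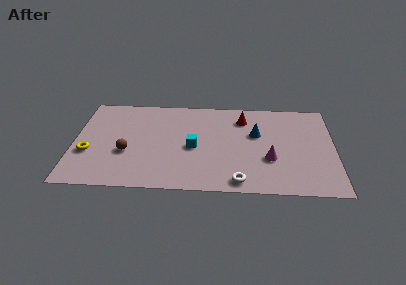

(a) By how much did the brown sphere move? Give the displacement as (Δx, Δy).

(-0.4, 1.3)

The brown sphere started near (3.2, 1.7) and ended near (2.8, 3.0).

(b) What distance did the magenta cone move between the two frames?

0.5

The magenta cone was near (10.1, 2.3) before and (10.3, 2.8) after, so it travelled √(0.2² + 0.5²) ≈ 0.5 units.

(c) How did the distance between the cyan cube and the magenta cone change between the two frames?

-3.5

Before: roughly 7.6 units apart; after: 4.1. That's 3.5 units closer together.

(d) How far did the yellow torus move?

0.5

The yellow torus moved from about (1.0, 2.4) to (0.8, 2.9), a distance of √(0.2² + 0.5²) ≈ 0.5.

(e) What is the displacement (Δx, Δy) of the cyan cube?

(2.8, -2.5)

The cyan cube was at about (3.5, 6.1) and moved to about (6.3, 3.6).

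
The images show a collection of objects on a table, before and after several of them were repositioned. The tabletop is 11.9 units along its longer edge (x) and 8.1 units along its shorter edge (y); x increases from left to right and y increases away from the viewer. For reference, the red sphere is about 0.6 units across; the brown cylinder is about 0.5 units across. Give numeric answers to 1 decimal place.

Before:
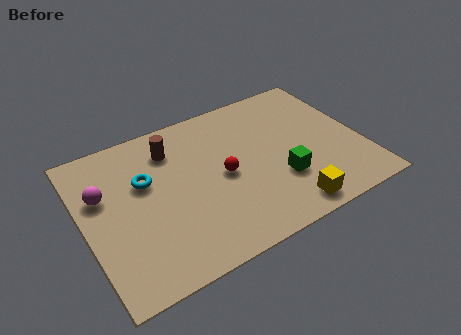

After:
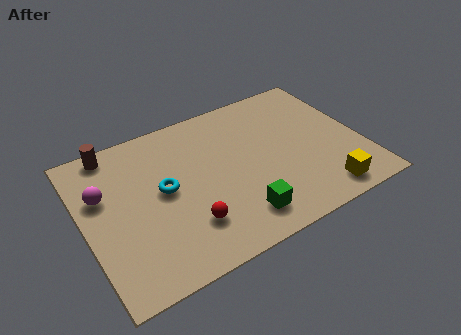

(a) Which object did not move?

the magenta sphere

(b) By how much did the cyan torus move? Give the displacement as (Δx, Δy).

(0.7, -0.8)

The cyan torus was at about (2.7, 5.1) and moved to about (3.4, 4.3).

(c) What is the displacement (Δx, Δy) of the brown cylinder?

(-2.4, 1.0)

The brown cylinder started near (4.0, 6.3) and ended near (1.6, 7.3).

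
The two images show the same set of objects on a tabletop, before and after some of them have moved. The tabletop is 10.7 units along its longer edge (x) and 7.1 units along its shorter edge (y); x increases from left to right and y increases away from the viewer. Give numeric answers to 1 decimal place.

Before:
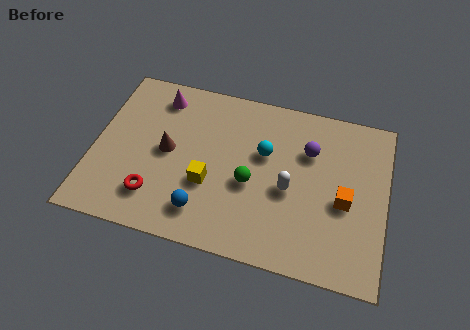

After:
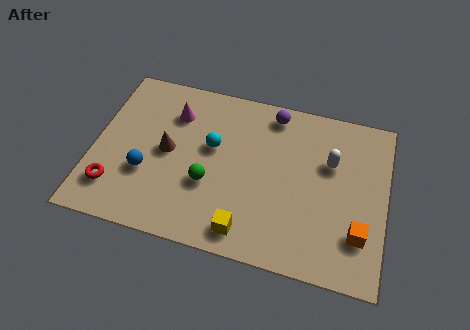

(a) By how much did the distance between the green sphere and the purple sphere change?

+1.4

Before: roughly 2.8 units apart; after: 4.2. That's 1.4 units further apart.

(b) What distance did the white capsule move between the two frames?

2.1

The white capsule was near (7.2, 3.1) before and (8.6, 4.6) after, so it travelled √(1.4² + 1.5²) ≈ 2.1 units.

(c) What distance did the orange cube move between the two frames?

1.3

The orange cube moved from about (9.2, 3.1) to (9.8, 1.9), a distance of √(0.6² + 1.2²) ≈ 1.3.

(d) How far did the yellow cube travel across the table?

2.2

The yellow cube moved from about (4.3, 2.6) to (5.8, 1.0), a distance of √(1.5² + 1.6²) ≈ 2.2.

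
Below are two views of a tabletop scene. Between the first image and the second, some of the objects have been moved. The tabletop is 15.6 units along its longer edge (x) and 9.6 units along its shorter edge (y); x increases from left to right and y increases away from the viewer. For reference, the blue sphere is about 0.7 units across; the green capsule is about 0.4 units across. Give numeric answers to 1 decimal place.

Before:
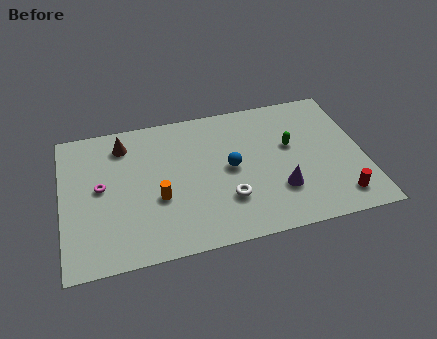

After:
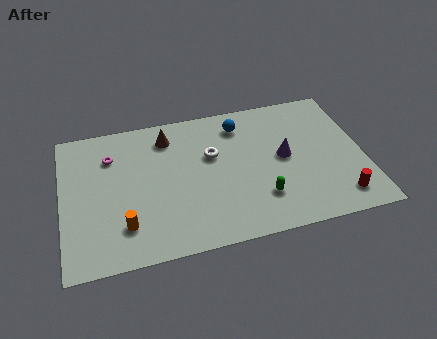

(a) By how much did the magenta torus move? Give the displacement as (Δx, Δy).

(0.6, 2.0)

The magenta torus started near (2.0, 5.1) and ended near (2.6, 7.1).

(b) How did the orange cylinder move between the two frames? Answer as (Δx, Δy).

(-1.8, -1.4)

The orange cylinder started near (4.9, 3.7) and ended near (3.1, 2.3).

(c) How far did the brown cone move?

2.3

The brown cone was near (3.3, 7.8) before and (5.6, 7.8) after, so it travelled √(2.3² + 0.0²) ≈ 2.3 units.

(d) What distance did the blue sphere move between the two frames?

3.0

The blue sphere moved from about (8.7, 4.9) to (9.4, 7.8), a distance of √(0.7² + 2.9²) ≈ 3.0.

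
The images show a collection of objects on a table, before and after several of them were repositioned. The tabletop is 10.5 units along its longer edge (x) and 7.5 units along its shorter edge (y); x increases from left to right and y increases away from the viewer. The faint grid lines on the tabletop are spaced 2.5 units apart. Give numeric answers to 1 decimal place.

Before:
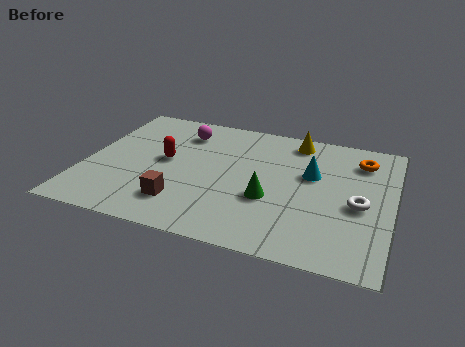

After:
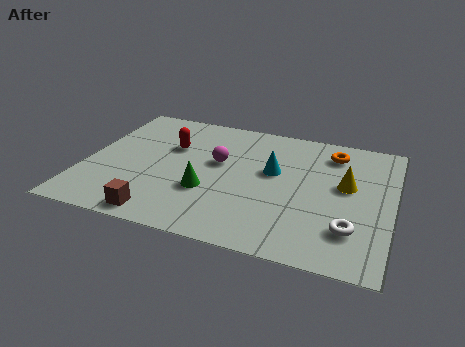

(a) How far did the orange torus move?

1.0

From (9.3, 5.9) to (8.3, 6.1), the orange torus covered √(1.0² + 0.2²) ≈ 1.0 units.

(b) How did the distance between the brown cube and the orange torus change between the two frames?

+0.4

They were about 7.2 units apart before and 7.6 after — 0.4 units further apart.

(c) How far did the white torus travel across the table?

1.4

From (9.4, 3.3) to (9.2, 1.9), the white torus covered √(0.2² + 1.4²) ≈ 1.4 units.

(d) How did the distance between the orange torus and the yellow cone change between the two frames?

-0.5

Before: roughly 2.4 units apart; after: 1.9. That's 0.5 units closer together.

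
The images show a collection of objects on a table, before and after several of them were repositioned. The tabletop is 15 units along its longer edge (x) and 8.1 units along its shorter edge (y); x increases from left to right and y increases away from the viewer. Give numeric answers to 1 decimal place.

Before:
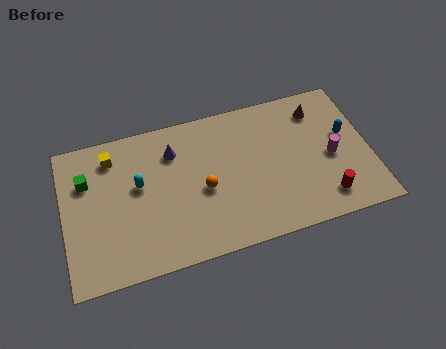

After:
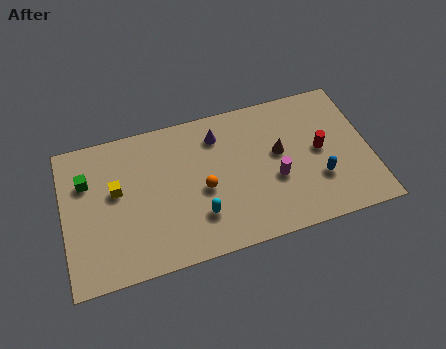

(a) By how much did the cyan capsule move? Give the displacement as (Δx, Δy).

(2.8, -2.5)

From the two frames, the cyan capsule sits at roughly (3.7, 4.7) before and (6.5, 2.2) after.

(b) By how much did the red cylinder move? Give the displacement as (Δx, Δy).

(0.0, 2.7)

The red cylinder started near (12.6, 1.5) and ended near (12.6, 4.2).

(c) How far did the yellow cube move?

1.9

The yellow cube was near (2.5, 6.6) before and (2.6, 4.7) after, so it travelled √(0.1² + 1.9²) ≈ 1.9 units.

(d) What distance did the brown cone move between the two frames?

2.8

The brown cone was near (12.7, 6.5) before and (10.6, 4.6) after, so it travelled √(2.1² + 1.9²) ≈ 2.8 units.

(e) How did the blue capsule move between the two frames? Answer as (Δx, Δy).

(-1.5, -2.1)

The blue capsule started near (13.9, 4.7) and ended near (12.4, 2.6).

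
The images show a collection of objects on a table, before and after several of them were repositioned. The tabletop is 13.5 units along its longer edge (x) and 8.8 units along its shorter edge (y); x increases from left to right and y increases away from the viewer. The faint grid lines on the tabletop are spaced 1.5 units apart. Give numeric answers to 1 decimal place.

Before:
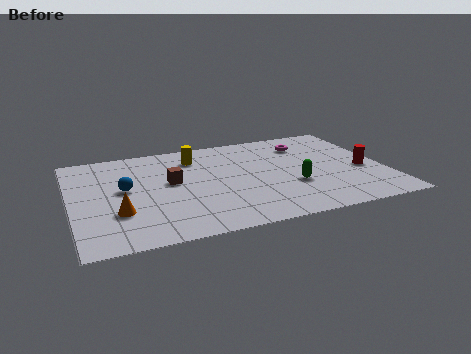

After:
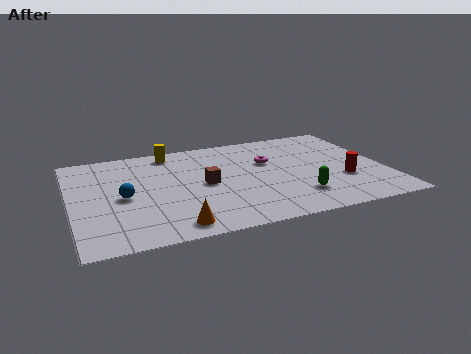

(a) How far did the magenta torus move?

2.2

From (10.4, 6.8) to (8.6, 5.6), the magenta torus covered √(1.8² + 1.2²) ≈ 2.2 units.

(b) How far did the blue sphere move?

0.7

The blue sphere was near (2.3, 4.8) before and (2.2, 4.1) after, so it travelled √(0.1² + 0.7²) ≈ 0.7 units.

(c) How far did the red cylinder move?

1.2

The red cylinder was near (12.6, 3.7) before and (11.6, 3.0) after, so it travelled √(1.0² + 0.7²) ≈ 1.2 units.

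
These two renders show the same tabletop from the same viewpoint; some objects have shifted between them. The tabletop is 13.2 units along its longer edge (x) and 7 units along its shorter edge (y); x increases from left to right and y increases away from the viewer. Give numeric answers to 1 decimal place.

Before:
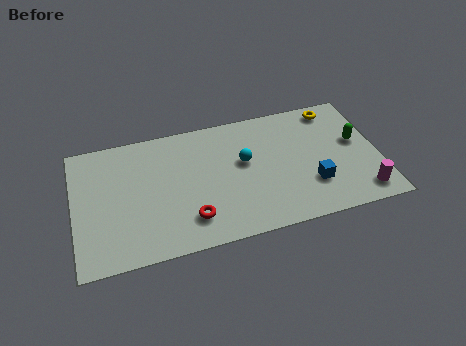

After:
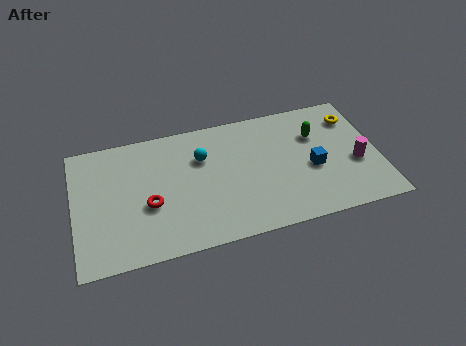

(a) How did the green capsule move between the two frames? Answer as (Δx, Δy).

(-1.7, 0.8)

The green capsule was at about (12.3, 4.0) and moved to about (10.6, 4.8).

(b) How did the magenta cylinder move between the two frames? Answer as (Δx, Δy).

(-0.1, 1.7)

From the two frames, the magenta cylinder sits at roughly (12.3, 1.1) before and (12.2, 2.8) after.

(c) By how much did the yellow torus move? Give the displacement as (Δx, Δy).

(0.8, -0.7)

The yellow torus was at about (11.5, 6.1) and moved to about (12.3, 5.4).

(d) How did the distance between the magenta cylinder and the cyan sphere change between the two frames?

+1.2

They were about 5.7 units apart before and 6.9 after — 1.2 units further apart.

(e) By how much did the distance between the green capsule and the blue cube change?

-1.0

They were about 2.8 units apart before and 1.8 after — 1.0 units closer together.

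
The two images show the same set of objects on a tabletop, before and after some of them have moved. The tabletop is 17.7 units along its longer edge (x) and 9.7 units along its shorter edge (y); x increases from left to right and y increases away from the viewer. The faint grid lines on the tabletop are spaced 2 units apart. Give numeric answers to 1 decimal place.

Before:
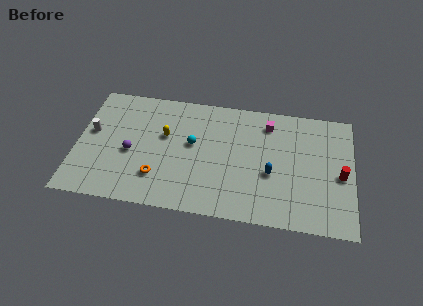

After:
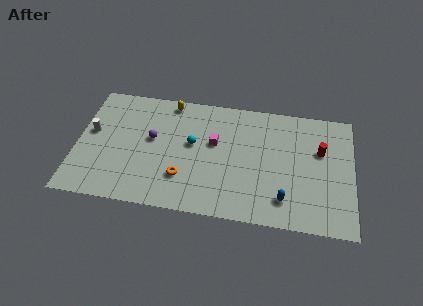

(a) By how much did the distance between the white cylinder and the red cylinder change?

-1.3

They were about 16.0 units apart before and 14.7 after — 1.3 units closer together.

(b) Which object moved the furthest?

the magenta cube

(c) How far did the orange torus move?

1.6

From (5.3, 2.5) to (6.9, 2.7), the orange torus covered √(1.6² + 0.2²) ≈ 1.6 units.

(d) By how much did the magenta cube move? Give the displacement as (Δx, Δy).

(-3.4, -2.1)

From the two frames, the magenta cube sits at roughly (12.2, 7.9) before and (8.8, 5.8) after.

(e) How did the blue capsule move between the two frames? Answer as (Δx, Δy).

(0.9, -1.9)

The blue capsule started near (12.5, 3.9) and ended near (13.4, 2.0).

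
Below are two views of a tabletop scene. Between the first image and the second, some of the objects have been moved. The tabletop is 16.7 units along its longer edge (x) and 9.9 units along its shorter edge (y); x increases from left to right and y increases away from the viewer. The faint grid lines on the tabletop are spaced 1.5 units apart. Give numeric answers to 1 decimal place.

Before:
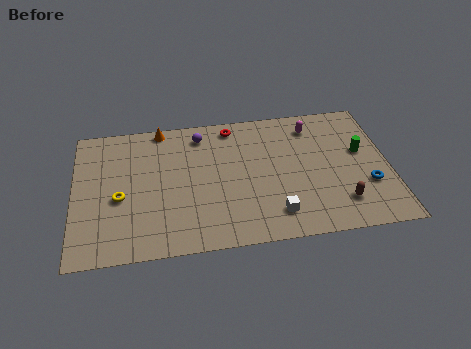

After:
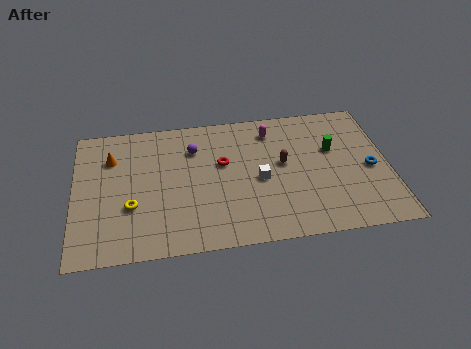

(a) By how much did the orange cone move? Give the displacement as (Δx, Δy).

(-2.7, -1.9)

The orange cone was at about (4.7, 9.1) and moved to about (2.0, 7.2).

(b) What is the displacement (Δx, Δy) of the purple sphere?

(-0.4, -1.0)

The purple sphere started near (6.8, 8.3) and ended near (6.4, 7.3).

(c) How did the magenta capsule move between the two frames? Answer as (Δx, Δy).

(-2.2, 0.0)

The magenta capsule started near (12.8, 8.1) and ended near (10.6, 8.1).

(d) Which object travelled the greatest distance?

the brown capsule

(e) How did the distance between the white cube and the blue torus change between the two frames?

+0.7

The distance was about 5.2 in the first image and 5.9 in the second, so they moved 0.7 units further apart.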